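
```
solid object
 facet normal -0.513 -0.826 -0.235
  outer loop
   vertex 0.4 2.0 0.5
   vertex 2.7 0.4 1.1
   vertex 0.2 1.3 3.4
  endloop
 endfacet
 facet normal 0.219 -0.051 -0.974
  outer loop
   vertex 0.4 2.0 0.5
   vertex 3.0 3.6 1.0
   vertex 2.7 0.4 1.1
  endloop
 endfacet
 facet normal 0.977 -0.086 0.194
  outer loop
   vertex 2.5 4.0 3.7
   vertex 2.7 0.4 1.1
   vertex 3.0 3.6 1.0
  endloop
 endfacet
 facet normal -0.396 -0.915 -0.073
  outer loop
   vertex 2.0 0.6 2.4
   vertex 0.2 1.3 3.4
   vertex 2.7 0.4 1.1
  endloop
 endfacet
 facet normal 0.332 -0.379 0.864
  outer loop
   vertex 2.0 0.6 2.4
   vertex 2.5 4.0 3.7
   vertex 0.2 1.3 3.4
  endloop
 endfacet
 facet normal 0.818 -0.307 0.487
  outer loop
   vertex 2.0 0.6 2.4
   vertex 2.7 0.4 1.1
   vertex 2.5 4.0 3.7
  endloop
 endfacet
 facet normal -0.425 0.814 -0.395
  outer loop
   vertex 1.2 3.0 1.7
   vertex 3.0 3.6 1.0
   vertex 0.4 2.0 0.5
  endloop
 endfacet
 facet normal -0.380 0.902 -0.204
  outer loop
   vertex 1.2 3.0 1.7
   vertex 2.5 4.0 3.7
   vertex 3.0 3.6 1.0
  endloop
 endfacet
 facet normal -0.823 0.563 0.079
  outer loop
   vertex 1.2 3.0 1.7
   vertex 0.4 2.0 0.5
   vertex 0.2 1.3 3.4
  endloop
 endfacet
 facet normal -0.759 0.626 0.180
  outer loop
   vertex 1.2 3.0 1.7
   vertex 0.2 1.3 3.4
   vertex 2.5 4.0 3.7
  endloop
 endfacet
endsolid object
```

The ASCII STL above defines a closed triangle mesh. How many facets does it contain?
10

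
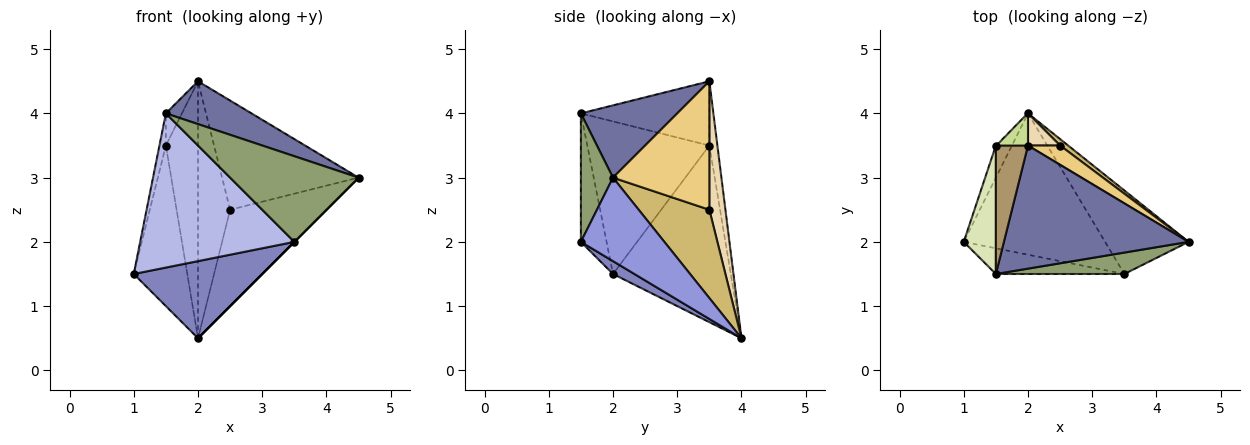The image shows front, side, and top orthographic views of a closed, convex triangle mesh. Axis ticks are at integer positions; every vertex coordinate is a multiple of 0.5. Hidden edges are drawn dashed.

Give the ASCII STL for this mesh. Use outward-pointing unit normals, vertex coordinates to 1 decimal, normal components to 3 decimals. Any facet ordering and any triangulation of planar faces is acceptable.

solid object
 facet normal 0.347 -0.308 0.886
  outer loop
   vertex 1.5 1.5 4.0
   vertex 4.5 2.0 3.0
   vertex 2.0 3.5 4.5
  endloop
 endfacet
 facet normal 0.080 -0.477 -0.875
  outer loop
   vertex 3.5 1.5 2.0
   vertex 1.0 2.0 1.5
   vertex 2.0 4.0 0.5
  endloop
 endfacet
 facet normal 0.707 0.000 -0.707
  outer loop
   vertex 3.5 1.5 2.0
   vertex 2.0 4.0 0.5
   vertex 4.5 2.0 3.0
  endloop
 endfacet
 facet normal -0.162 -0.973 -0.162
  outer loop
   vertex 3.5 1.5 2.0
   vertex 1.5 1.5 4.0
   vertex 1.0 2.0 1.5
  endloop
 endfacet
 facet normal 0.236 -0.943 0.236
  outer loop
   vertex 3.5 1.5 2.0
   vertex 4.5 2.0 3.0
   vertex 1.5 1.5 4.0
  endloop
 endfacet
 facet normal -0.907 0.412 -0.082
  outer loop
   vertex 1.5 3.5 3.5
   vertex 2.0 4.0 0.5
   vertex 1.0 2.0 1.5
  endloop
 endfacet
 facet normal -0.241 0.963 0.120
  outer loop
   vertex 1.5 3.5 3.5
   vertex 2.0 3.5 4.5
   vertex 2.0 4.0 0.5
  endloop
 endfacet
 facet normal -0.977 0.051 0.206
  outer loop
   vertex 1.5 3.5 3.5
   vertex 1.0 2.0 1.5
   vertex 1.5 1.5 4.0
  endloop
 endfacet
 facet normal -0.889 0.111 0.444
  outer loop
   vertex 1.5 3.5 3.5
   vertex 1.5 1.5 4.0
   vertex 2.0 3.5 4.5
  endloop
 endfacet
 facet normal 0.591 0.805 0.054
  outer loop
   vertex 2.5 3.5 2.5
   vertex 4.5 2.0 3.0
   vertex 2.0 4.0 0.5
  endloop
 endfacet
 facet normal 0.571 0.809 0.143
  outer loop
   vertex 2.5 3.5 2.5
   vertex 2.0 3.5 4.5
   vertex 4.5 2.0 3.0
  endloop
 endfacet
 facet normal 0.444 0.889 0.111
  outer loop
   vertex 2.5 3.5 2.5
   vertex 2.0 4.0 0.5
   vertex 2.0 3.5 4.5
  endloop
 endfacet
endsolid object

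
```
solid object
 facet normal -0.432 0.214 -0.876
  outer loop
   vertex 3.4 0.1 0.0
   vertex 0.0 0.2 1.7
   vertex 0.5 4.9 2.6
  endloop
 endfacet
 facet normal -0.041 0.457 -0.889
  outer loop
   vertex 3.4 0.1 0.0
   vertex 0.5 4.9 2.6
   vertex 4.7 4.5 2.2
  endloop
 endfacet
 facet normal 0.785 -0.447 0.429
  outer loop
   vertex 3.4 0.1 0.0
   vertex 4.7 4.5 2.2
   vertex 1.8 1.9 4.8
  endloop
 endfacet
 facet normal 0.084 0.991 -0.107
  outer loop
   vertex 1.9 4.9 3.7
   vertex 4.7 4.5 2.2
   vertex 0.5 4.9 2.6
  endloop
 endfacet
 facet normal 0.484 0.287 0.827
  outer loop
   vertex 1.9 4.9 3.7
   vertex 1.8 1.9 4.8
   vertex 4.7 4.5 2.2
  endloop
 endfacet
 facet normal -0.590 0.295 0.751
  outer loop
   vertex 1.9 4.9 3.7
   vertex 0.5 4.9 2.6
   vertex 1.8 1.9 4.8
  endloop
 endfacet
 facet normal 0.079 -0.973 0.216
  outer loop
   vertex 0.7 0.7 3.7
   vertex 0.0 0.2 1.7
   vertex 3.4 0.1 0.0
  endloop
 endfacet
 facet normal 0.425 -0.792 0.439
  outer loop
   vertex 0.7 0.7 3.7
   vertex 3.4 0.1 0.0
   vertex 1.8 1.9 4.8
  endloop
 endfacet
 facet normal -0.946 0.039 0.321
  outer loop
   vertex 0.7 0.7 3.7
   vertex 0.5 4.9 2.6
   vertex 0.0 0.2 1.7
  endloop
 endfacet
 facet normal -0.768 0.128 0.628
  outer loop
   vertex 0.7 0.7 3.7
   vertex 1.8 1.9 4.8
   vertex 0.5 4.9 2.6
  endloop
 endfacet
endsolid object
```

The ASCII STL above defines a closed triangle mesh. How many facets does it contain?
10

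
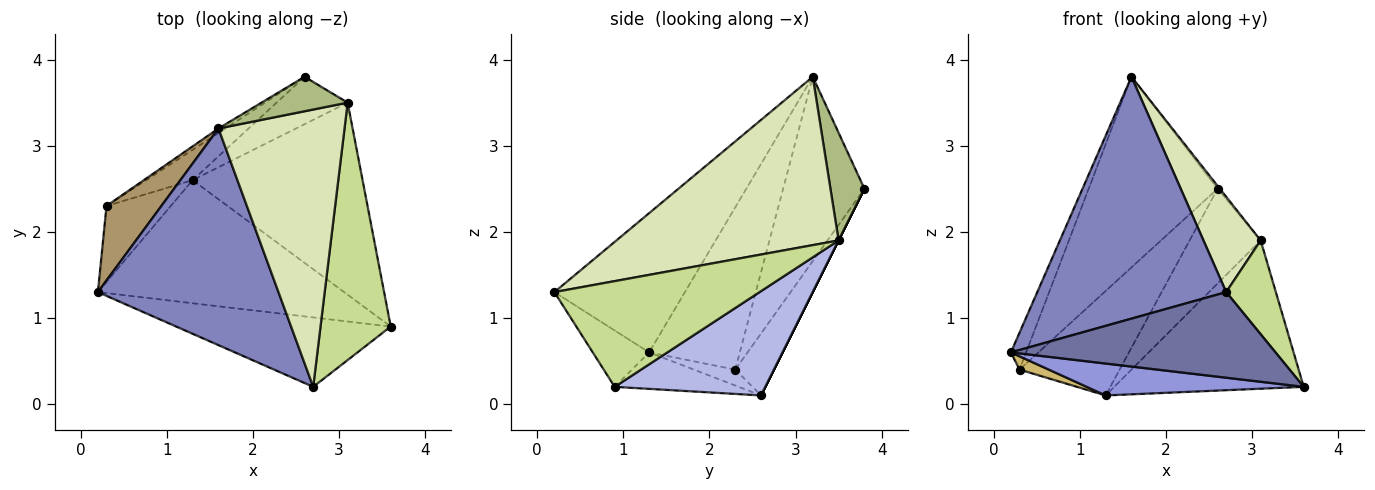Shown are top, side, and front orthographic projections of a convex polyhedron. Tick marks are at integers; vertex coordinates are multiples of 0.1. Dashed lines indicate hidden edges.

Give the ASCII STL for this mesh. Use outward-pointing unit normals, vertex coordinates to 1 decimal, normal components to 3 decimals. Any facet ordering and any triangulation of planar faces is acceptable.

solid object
 facet normal -0.163 -0.766 -0.621
  outer loop
   vertex 2.7 0.2 1.3
   vertex 0.2 1.3 0.6
   vertex 3.6 0.9 0.2
  endloop
 endfacet
 facet normal -0.458 -0.662 0.593
  outer loop
   vertex 2.7 0.2 1.3
   vertex 1.6 3.2 3.8
   vertex 0.2 1.3 0.6
  endloop
 endfacet
 facet normal -0.142 -0.248 -0.958
  outer loop
   vertex 1.3 2.6 0.1
   vertex 3.6 0.9 0.2
   vertex 0.2 1.3 0.6
  endloop
 endfacet
 facet normal 0.437 0.550 -0.712
  outer loop
   vertex 3.1 3.5 1.9
   vertex 3.6 0.9 0.2
   vertex 1.3 2.6 0.1
  endloop
 endfacet
 facet normal 0.000 0.894 -0.447
  outer loop
   vertex 3.1 3.5 1.9
   vertex 1.3 2.6 0.1
   vertex 2.6 3.8 2.5
  endloop
 endfacet
 facet normal 0.780 0.052 0.624
  outer loop
   vertex 3.1 3.5 1.9
   vertex 2.6 3.8 2.5
   vertex 1.6 3.2 3.8
  endloop
 endfacet
 facet normal 0.817 -0.198 0.542
  outer loop
   vertex 3.1 3.5 1.9
   vertex 2.7 0.2 1.3
   vertex 3.6 0.9 0.2
  endloop
 endfacet
 facet normal 0.784 -0.202 0.587
  outer loop
   vertex 3.1 3.5 1.9
   vertex 1.6 3.2 3.8
   vertex 2.7 0.2 1.3
  endloop
 endfacet
 facet normal -0.936 0.157 0.316
  outer loop
   vertex 0.3 2.3 0.4
   vertex 0.2 1.3 0.6
   vertex 1.6 3.2 3.8
  endloop
 endfacet
 facet normal -0.237 -0.168 -0.957
  outer loop
   vertex 0.3 2.3 0.4
   vertex 1.3 2.6 0.1
   vertex 0.2 1.3 0.6
  endloop
 endfacet
 facet normal -0.533 0.846 -0.020
  outer loop
   vertex 0.3 2.3 0.4
   vertex 1.6 3.2 3.8
   vertex 2.6 3.8 2.5
  endloop
 endfacet
 facet normal -0.348 0.900 -0.261
  outer loop
   vertex 0.3 2.3 0.4
   vertex 2.6 3.8 2.5
   vertex 1.3 2.6 0.1
  endloop
 endfacet
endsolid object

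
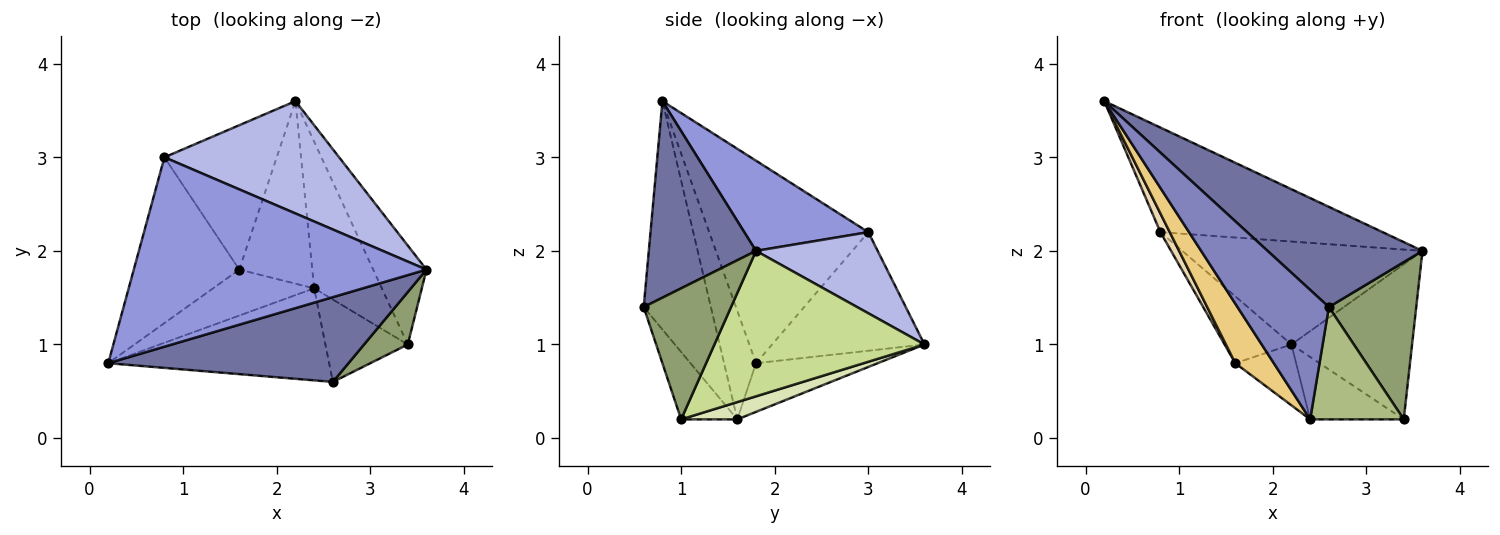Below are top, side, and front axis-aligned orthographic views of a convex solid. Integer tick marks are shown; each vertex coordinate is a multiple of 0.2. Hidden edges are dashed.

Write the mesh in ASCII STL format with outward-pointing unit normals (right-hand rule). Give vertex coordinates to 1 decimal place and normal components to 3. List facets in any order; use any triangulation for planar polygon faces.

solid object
 facet normal 0.467 -0.675 0.571
  outer loop
   vertex 2.6 0.6 1.4
   vertex 3.6 1.8 2.0
   vertex 0.2 0.8 3.6
  endloop
 endfacet
 facet normal -0.514 -0.699 -0.497
  outer loop
   vertex 2.6 0.6 1.4
   vertex 0.2 0.8 3.6
   vertex 2.4 1.6 0.2
  endloop
 endfacet
 facet normal 0.260 0.467 0.845
  outer loop
   vertex 0.8 3.0 2.2
   vertex 0.2 0.8 3.6
   vertex 3.6 1.8 2.0
  endloop
 endfacet
 facet normal 0.324 0.639 0.697
  outer loop
   vertex 0.8 3.0 2.2
   vertex 3.6 1.8 2.0
   vertex 2.2 3.6 1.0
  endloop
 endfacet
 facet normal 0.688 -0.688 0.229
  outer loop
   vertex 3.4 1.0 0.2
   vertex 3.6 1.8 2.0
   vertex 2.6 0.6 1.4
  endloop
 endfacet
 facet normal -0.436 -0.726 -0.532
  outer loop
   vertex 3.4 1.0 0.2
   vertex 2.6 0.6 1.4
   vertex 2.4 1.6 0.2
  endloop
 endfacet
 facet normal 0.826 0.475 -0.303
  outer loop
   vertex 3.4 1.0 0.2
   vertex 2.2 3.6 1.0
   vertex 3.6 1.8 2.0
  endloop
 endfacet
 facet normal 0.229 0.381 -0.896
  outer loop
   vertex 3.4 1.0 0.2
   vertex 2.4 1.6 0.2
   vertex 2.2 3.6 1.0
  endloop
 endfacet
 facet normal -0.535 0.267 -0.802
  outer loop
   vertex 1.6 1.8 0.8
   vertex 2.2 3.6 1.0
   vertex 2.4 1.6 0.2
  endloop
 endfacet
 facet normal -0.692 0.303 -0.655
  outer loop
   vertex 1.6 1.8 0.8
   vertex 0.8 3.0 2.2
   vertex 2.2 3.6 1.0
  endloop
 endfacet
 facet normal -0.549 -0.662 -0.511
  outer loop
   vertex 1.6 1.8 0.8
   vertex 2.4 1.6 0.2
   vertex 0.2 0.8 3.6
  endloop
 endfacet
 facet normal -0.886 -0.052 -0.461
  outer loop
   vertex 1.6 1.8 0.8
   vertex 0.2 0.8 3.6
   vertex 0.8 3.0 2.2
  endloop
 endfacet
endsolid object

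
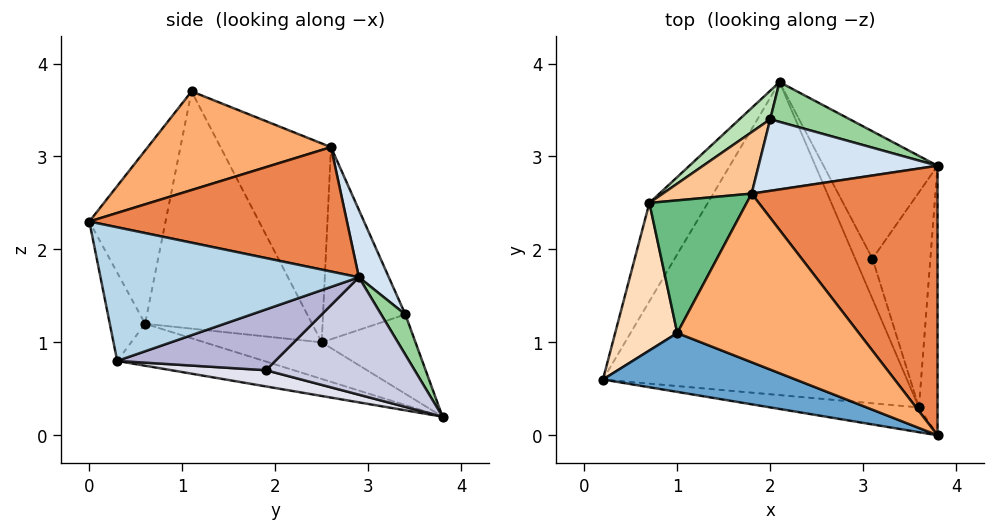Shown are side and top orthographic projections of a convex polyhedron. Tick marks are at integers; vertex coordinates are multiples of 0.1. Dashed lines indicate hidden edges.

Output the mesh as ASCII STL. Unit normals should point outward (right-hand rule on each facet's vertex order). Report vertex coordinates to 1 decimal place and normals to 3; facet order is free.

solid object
 facet normal -0.236 -0.936 0.263
  outer loop
   vertex 1.0 1.1 3.7
   vertex 0.2 0.6 1.2
   vertex 3.8 0.0 2.3
  endloop
 endfacet
 facet normal -0.108 -0.978 -0.181
  outer loop
   vertex 3.6 0.3 0.8
   vertex 3.8 0.0 2.3
   vertex 0.2 0.6 1.2
  endloop
 endfacet
 facet normal 0.990 -0.028 -0.138
  outer loop
   vertex 3.6 0.3 0.8
   vertex 3.8 2.9 1.7
   vertex 3.8 0.0 2.3
  endloop
 endfacet
 facet normal 0.157 0.896 0.416
  outer loop
   vertex 1.8 2.6 3.1
   vertex 3.8 2.9 1.7
   vertex 2.0 3.4 1.3
  endloop
 endfacet
 facet normal 0.548 0.169 0.819
  outer loop
   vertex 1.8 2.6 3.1
   vertex 3.8 0.0 2.3
   vertex 3.8 2.9 1.7
  endloop
 endfacet
 facet normal 0.475 0.096 0.875
  outer loop
   vertex 1.8 2.6 3.1
   vertex 1.0 1.1 3.7
   vertex 3.8 0.0 2.3
  endloop
 endfacet
 facet normal -0.589 0.760 0.273
  outer loop
   vertex 0.7 2.5 1.0
   vertex 1.8 2.6 3.1
   vertex 2.0 3.4 1.3
  endloop
 endfacet
 facet normal -0.931 0.271 0.244
  outer loop
   vertex 0.7 2.5 1.0
   vertex 0.2 0.6 1.2
   vertex 1.0 1.1 3.7
  endloop
 endfacet
 facet normal -0.752 0.548 0.368
  outer loop
   vertex 0.7 2.5 1.0
   vertex 1.0 1.1 3.7
   vertex 1.8 2.6 3.1
  endloop
 endfacet
 facet normal 0.178 0.920 0.351
  outer loop
   vertex 2.1 3.8 0.2
   vertex 2.0 3.4 1.3
   vertex 3.8 2.9 1.7
  endloop
 endfacet
 facet normal -0.589 0.775 0.228
  outer loop
   vertex 2.1 3.8 0.2
   vertex 0.7 2.5 1.0
   vertex 2.0 3.4 1.3
  endloop
 endfacet
 facet normal -0.133 -0.223 -0.966
  outer loop
   vertex 2.1 3.8 0.2
   vertex 3.6 0.3 0.8
   vertex 0.2 0.6 1.2
  endloop
 endfacet
 facet normal -0.530 0.051 -0.846
  outer loop
   vertex 2.1 3.8 0.2
   vertex 0.2 0.6 1.2
   vertex 0.7 2.5 1.0
  endloop
 endfacet
 facet normal 0.712 0.180 -0.679
  outer loop
   vertex 3.1 1.9 0.7
   vertex 3.8 2.9 1.7
   vertex 3.6 0.3 0.8
  endloop
 endfacet
 facet normal 0.704 0.191 -0.684
  outer loop
   vertex 3.1 1.9 0.7
   vertex 2.1 3.8 0.2
   vertex 3.8 2.9 1.7
  endloop
 endfacet
 facet normal 0.675 0.166 -0.719
  outer loop
   vertex 3.1 1.9 0.7
   vertex 3.6 0.3 0.8
   vertex 2.1 3.8 0.2
  endloop
 endfacet
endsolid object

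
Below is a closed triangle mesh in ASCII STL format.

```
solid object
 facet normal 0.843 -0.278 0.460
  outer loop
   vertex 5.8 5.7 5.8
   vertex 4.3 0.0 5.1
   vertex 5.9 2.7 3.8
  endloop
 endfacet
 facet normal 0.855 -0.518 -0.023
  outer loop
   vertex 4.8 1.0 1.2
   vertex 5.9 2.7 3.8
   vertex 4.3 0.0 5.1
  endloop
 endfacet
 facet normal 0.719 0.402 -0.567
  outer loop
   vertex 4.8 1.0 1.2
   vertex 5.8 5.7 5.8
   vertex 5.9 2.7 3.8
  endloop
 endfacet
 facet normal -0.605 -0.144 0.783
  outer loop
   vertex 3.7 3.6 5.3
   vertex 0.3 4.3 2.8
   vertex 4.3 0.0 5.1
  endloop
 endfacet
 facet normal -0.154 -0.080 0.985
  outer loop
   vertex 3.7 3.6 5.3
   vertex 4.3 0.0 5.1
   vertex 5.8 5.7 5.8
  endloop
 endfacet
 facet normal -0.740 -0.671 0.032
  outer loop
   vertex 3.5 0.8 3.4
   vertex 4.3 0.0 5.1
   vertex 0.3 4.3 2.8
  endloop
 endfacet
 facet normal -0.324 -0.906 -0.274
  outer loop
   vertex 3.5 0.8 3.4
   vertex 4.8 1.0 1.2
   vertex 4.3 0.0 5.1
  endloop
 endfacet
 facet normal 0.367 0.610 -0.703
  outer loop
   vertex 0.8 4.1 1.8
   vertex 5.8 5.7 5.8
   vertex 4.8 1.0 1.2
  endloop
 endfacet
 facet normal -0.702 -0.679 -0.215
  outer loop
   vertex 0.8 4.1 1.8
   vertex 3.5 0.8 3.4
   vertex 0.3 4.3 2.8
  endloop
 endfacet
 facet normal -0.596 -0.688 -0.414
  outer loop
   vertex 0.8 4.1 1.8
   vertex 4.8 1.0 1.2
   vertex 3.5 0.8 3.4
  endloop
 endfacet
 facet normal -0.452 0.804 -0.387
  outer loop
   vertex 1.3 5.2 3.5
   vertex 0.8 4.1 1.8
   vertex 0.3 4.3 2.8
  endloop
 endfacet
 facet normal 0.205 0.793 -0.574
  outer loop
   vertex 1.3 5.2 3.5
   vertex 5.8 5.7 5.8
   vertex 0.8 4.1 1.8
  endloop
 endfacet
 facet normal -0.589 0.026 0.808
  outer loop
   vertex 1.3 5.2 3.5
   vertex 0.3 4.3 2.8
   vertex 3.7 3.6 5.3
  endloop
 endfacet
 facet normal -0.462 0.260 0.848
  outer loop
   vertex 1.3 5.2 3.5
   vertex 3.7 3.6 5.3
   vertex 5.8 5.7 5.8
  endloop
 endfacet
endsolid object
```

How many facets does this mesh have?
14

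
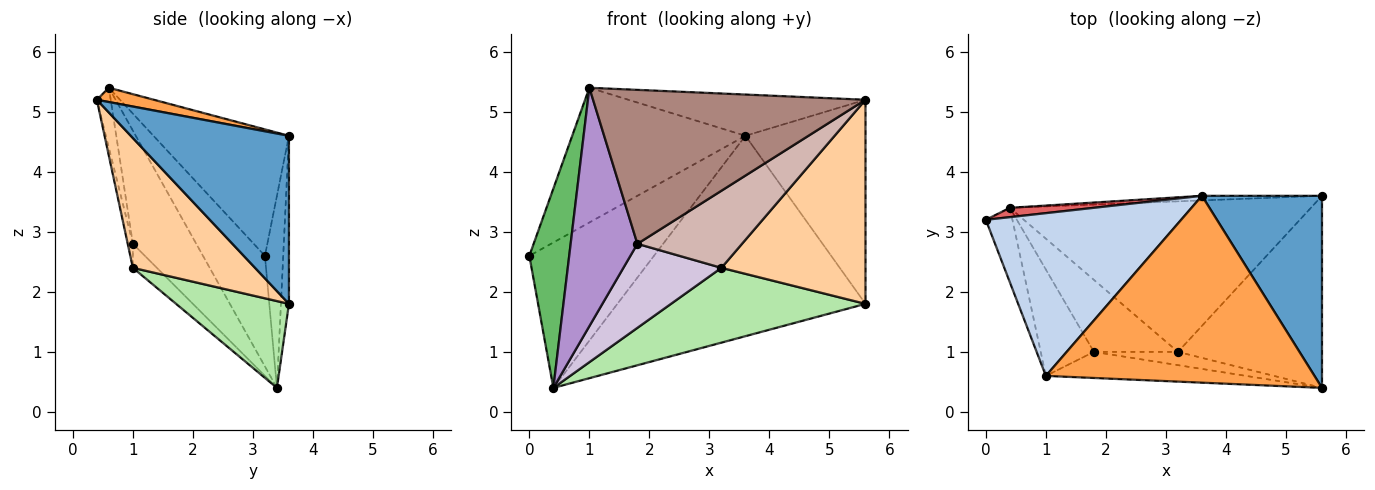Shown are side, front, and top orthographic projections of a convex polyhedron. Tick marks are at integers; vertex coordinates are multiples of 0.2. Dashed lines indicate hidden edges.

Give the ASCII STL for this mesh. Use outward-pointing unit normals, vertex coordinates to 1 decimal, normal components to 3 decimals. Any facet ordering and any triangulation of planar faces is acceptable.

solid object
 facet normal 0.692 0.525 0.495
  outer loop
   vertex 3.6 3.6 4.6
   vertex 5.6 0.4 5.2
   vertex 5.6 3.6 1.8
  endloop
 endfacet
 facet normal -0.446 0.571 0.689
  outer loop
   vertex 1.0 0.6 5.4
   vertex 3.6 3.6 4.6
   vertex 0.0 3.2 2.6
  endloop
 endfacet
 facet normal 0.052 0.215 0.975
  outer loop
   vertex 1.0 0.6 5.4
   vertex 5.6 0.4 5.2
   vertex 3.6 3.6 4.6
  endloop
 endfacet
 facet normal 0.525 -0.620 -0.583
  outer loop
   vertex 3.2 1.0 2.4
   vertex 5.6 3.6 1.8
   vertex 5.6 0.4 5.2
  endloop
 endfacet
 facet normal -0.824 -0.530 -0.198
  outer loop
   vertex 0.4 3.4 0.4
   vertex 1.0 0.6 5.4
   vertex 0.0 3.2 2.6
  endloop
 endfacet
 facet normal 0.250 -0.431 -0.867
  outer loop
   vertex 0.4 3.4 0.4
   vertex 5.6 3.6 1.8
   vertex 3.2 1.0 2.4
  endloop
 endfacet
 facet normal -0.145 0.987 0.063
  outer loop
   vertex 0.4 3.4 0.4
   vertex 0.0 3.2 2.6
   vertex 3.6 3.6 4.6
  endloop
 endfacet
 facet normal -0.032 0.999 -0.023
  outer loop
   vertex 0.4 3.4 0.4
   vertex 3.6 3.6 4.6
   vertex 5.6 3.6 1.8
  endloop
 endfacet
 facet normal -0.655 -0.690 -0.308
  outer loop
   vertex 1.8 1.0 2.8
   vertex 1.0 0.6 5.4
   vertex 0.4 3.4 0.4
  endloop
 endfacet
 facet normal -0.183 -0.746 -0.640
  outer loop
   vertex 1.8 1.0 2.8
   vertex 0.4 3.4 0.4
   vertex 3.2 1.0 2.4
  endloop
 endfacet
 facet normal -0.050 -0.985 -0.167
  outer loop
   vertex 1.8 1.0 2.8
   vertex 5.6 0.4 5.2
   vertex 1.0 0.6 5.4
  endloop
 endfacet
 facet normal -0.048 -0.984 -0.169
  outer loop
   vertex 1.8 1.0 2.8
   vertex 3.2 1.0 2.4
   vertex 5.6 0.4 5.2
  endloop
 endfacet
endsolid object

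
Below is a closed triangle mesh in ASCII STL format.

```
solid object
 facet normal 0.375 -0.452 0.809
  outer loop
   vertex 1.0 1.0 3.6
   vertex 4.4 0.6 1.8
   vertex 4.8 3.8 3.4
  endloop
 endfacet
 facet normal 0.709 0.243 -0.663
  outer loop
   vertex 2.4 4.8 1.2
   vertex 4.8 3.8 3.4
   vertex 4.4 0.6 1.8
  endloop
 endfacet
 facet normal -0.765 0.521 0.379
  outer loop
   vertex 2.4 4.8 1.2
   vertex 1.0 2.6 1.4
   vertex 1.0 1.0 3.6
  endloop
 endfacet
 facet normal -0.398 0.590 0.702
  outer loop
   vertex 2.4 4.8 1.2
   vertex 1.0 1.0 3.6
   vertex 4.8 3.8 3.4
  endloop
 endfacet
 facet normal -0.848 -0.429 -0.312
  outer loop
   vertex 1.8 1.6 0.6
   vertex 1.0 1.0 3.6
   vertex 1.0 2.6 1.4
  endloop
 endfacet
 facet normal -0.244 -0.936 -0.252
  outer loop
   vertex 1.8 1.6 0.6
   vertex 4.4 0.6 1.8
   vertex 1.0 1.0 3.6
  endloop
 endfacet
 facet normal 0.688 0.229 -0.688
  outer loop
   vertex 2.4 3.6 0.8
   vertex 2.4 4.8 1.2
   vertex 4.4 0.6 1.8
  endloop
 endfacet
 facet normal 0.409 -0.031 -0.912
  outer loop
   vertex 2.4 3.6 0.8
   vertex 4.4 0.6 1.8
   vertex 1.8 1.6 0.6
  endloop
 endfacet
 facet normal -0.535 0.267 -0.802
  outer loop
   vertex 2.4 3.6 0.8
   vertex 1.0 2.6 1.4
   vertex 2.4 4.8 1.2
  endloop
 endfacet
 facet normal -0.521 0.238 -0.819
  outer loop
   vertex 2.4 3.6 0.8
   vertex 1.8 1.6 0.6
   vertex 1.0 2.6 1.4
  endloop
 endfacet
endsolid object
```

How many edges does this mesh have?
15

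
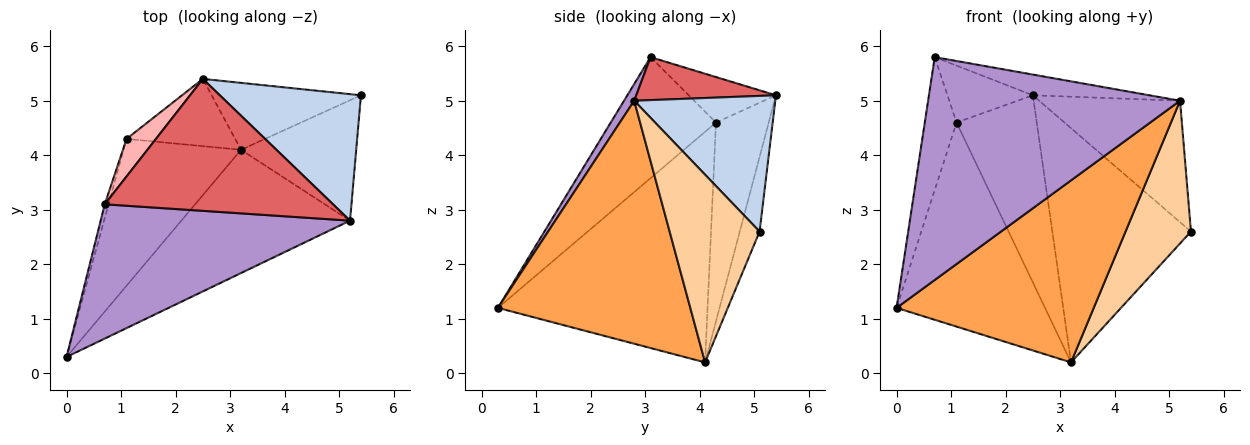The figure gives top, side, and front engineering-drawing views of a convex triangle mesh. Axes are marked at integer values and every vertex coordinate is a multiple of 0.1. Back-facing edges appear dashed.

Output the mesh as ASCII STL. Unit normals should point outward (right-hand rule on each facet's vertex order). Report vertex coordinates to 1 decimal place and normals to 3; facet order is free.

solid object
 facet normal -0.136 0.953 -0.272
  outer loop
   vertex 3.2 4.1 0.2
   vertex 2.5 5.4 5.1
   vertex 5.4 5.1 2.6
  endloop
 endfacet
 facet normal 0.570 0.569 0.593
  outer loop
   vertex 5.2 2.8 5.0
   vertex 5.4 5.1 2.6
   vertex 2.5 5.4 5.1
  endloop
 endfacet
 facet normal 0.628 -0.644 -0.436
  outer loop
   vertex 5.2 2.8 5.0
   vertex 0.0 0.3 1.2
   vertex 3.2 4.1 0.2
  endloop
 endfacet
 facet normal 0.724 -0.527 -0.445
  outer loop
   vertex 5.2 2.8 5.0
   vertex 3.2 4.1 0.2
   vertex 5.4 5.1 2.6
  endloop
 endfacet
 facet normal -0.754 0.534 -0.384
  outer loop
   vertex 1.1 4.3 4.6
   vertex 3.2 4.1 0.2
   vertex 0.0 0.3 1.2
  endloop
 endfacet
 facet normal -0.526 0.800 -0.287
  outer loop
   vertex 1.1 4.3 4.6
   vertex 2.5 5.4 5.1
   vertex 3.2 4.1 0.2
  endloop
 endfacet
 facet normal 0.183 0.153 0.971
  outer loop
   vertex 0.7 3.1 5.8
   vertex 5.2 2.8 5.0
   vertex 2.5 5.4 5.1
  endloop
 endfacet
 facet normal -0.649 0.635 0.419
  outer loop
   vertex 0.7 3.1 5.8
   vertex 2.5 5.4 5.1
   vertex 1.1 4.3 4.6
  endloop
 endfacet
 facet normal 0.035 -0.856 0.516
  outer loop
   vertex 0.7 3.1 5.8
   vertex 0.0 0.3 1.2
   vertex 5.2 2.8 5.0
  endloop
 endfacet
 facet normal -0.957 0.289 -0.030
  outer loop
   vertex 0.7 3.1 5.8
   vertex 1.1 4.3 4.6
   vertex 0.0 0.3 1.2
  endloop
 endfacet
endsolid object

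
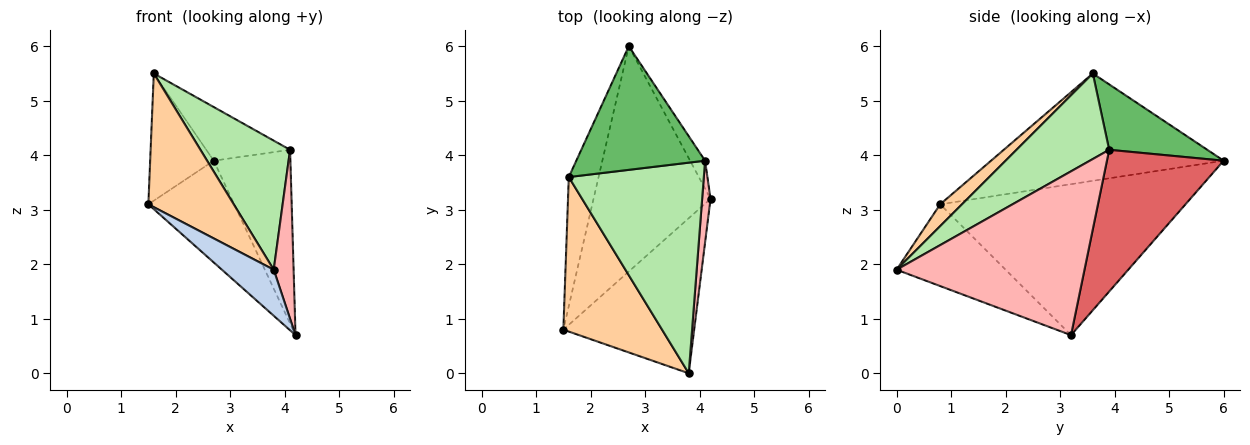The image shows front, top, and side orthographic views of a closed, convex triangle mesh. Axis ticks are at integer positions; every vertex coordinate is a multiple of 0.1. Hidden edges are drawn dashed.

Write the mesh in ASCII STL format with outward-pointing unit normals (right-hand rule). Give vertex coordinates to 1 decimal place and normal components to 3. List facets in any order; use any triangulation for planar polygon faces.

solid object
 facet normal -0.762 0.267 -0.590
  outer loop
   vertex 2.7 6.0 3.9
   vertex 4.2 3.2 0.7
   vertex 1.5 0.8 3.1
  endloop
 endfacet
 facet normal -0.514 -0.244 -0.822
  outer loop
   vertex 3.8 0.0 1.9
   vertex 1.5 0.8 3.1
   vertex 4.2 3.2 0.7
  endloop
 endfacet
 facet normal -0.932 0.255 -0.258
  outer loop
   vertex 1.6 3.6 5.5
   vertex 2.7 6.0 3.9
   vertex 1.5 0.8 3.1
  endloop
 endfacet
 facet normal 0.165 -0.645 0.746
  outer loop
   vertex 1.6 3.6 5.5
   vertex 1.5 0.8 3.1
   vertex 3.8 0.0 1.9
  endloop
 endfacet
 facet normal 0.422 0.361 0.832
  outer loop
   vertex 4.1 3.9 4.1
   vertex 2.7 6.0 3.9
   vertex 1.6 3.6 5.5
  endloop
 endfacet
 facet normal 0.475 -0.460 0.750
  outer loop
   vertex 4.1 3.9 4.1
   vertex 1.6 3.6 5.5
   vertex 3.8 0.0 1.9
  endloop
 endfacet
 facet normal 0.833 0.547 -0.088
  outer loop
   vertex 4.1 3.9 4.1
   vertex 4.2 3.2 0.7
   vertex 2.7 6.0 3.9
  endloop
 endfacet
 facet normal 0.993 -0.105 0.051
  outer loop
   vertex 4.1 3.9 4.1
   vertex 3.8 0.0 1.9
   vertex 4.2 3.2 0.7
  endloop
 endfacet
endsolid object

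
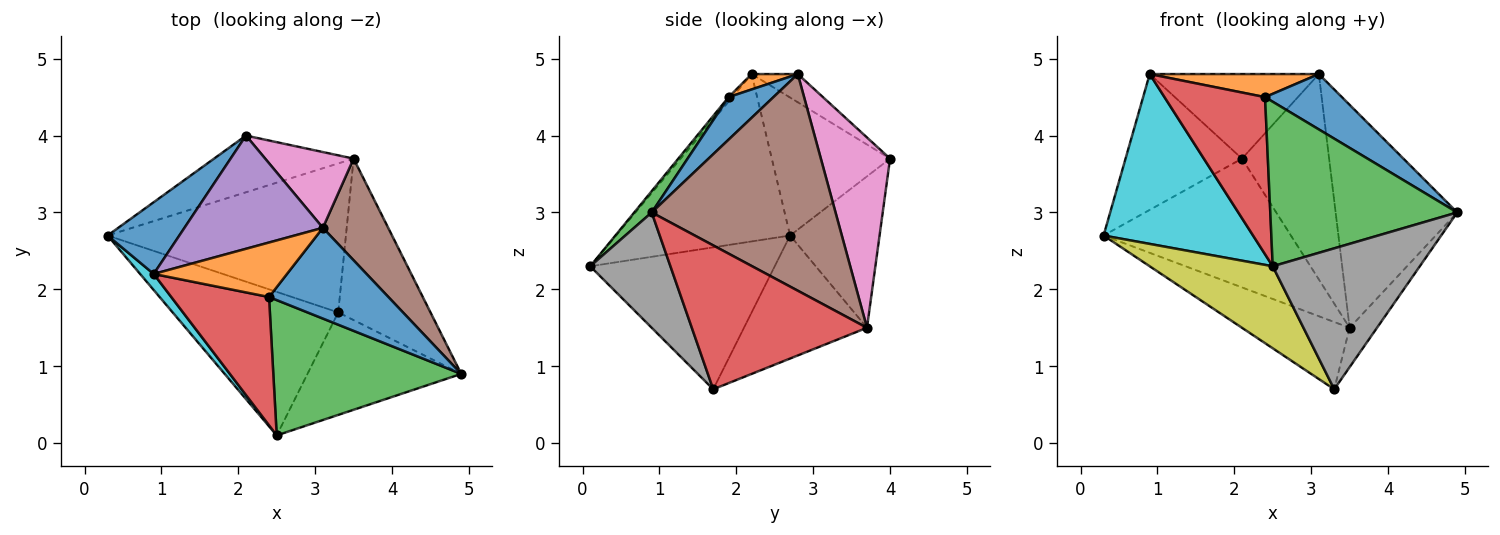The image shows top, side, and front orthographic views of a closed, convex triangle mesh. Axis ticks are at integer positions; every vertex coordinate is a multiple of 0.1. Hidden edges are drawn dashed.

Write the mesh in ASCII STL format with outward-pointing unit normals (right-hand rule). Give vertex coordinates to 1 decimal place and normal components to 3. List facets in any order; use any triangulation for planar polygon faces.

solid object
 facet normal -0.668 0.658 0.348
  outer loop
   vertex 0.9 2.2 4.8
   vertex 2.1 4.0 3.7
   vertex 0.3 2.7 2.7
  endloop
 endfacet
 facet normal -0.401 0.839 -0.369
  outer loop
   vertex 3.5 3.7 1.5
   vertex 0.3 2.7 2.7
   vertex 2.1 4.0 3.7
  endloop
 endfacet
 facet normal -0.426 0.372 -0.825
  outer loop
   vertex 3.5 3.7 1.5
   vertex 3.3 1.7 0.7
   vertex 0.3 2.7 2.7
  endloop
 endfacet
 facet normal 0.835 0.131 -0.535
  outer loop
   vertex 3.5 3.7 1.5
   vertex 4.9 0.9 3.0
   vertex 3.3 1.7 0.7
  endloop
 endfacet
 facet normal -0.161 0.591 0.791
  outer loop
   vertex 3.1 2.8 4.8
   vertex 2.1 4.0 3.7
   vertex 0.9 2.2 4.8
  endloop
 endfacet
 facet normal 0.809 0.535 0.244
  outer loop
   vertex 3.1 2.8 4.8
   vertex 4.9 0.9 3.0
   vertex 3.5 3.7 1.5
  endloop
 endfacet
 facet normal 0.597 0.752 0.278
  outer loop
   vertex 3.1 2.8 4.8
   vertex 3.5 3.7 1.5
   vertex 2.1 4.0 3.7
  endloop
 endfacet
 facet normal 0.404 -0.740 -0.538
  outer loop
   vertex 2.5 0.1 2.3
   vertex 3.3 1.7 0.7
   vertex 4.9 0.9 3.0
  endloop
 endfacet
 facet normal -0.597 -0.398 -0.697
  outer loop
   vertex 2.5 0.1 2.3
   vertex 0.3 2.7 2.7
   vertex 3.3 1.7 0.7
  endloop
 endfacet
 facet normal -0.757 -0.650 0.062
  outer loop
   vertex 2.5 0.1 2.3
   vertex 0.9 2.2 4.8
   vertex 0.3 2.7 2.7
  endloop
 endfacet
 facet normal 0.291 -0.498 0.817
  outer loop
   vertex 2.4 1.9 4.5
   vertex 4.9 0.9 3.0
   vertex 3.1 2.8 4.8
  endloop
 endfacet
 facet normal 0.106 -0.387 0.916
  outer loop
   vertex 2.4 1.9 4.5
   vertex 3.1 2.8 4.8
   vertex 0.9 2.2 4.8
  endloop
 endfacet
 facet normal 0.072 -0.770 0.634
  outer loop
   vertex 2.4 1.9 4.5
   vertex 2.5 0.1 2.3
   vertex 4.9 0.9 3.0
  endloop
 endfacet
 facet normal -0.028 -0.774 0.632
  outer loop
   vertex 2.4 1.9 4.5
   vertex 0.9 2.2 4.8
   vertex 2.5 0.1 2.3
  endloop
 endfacet
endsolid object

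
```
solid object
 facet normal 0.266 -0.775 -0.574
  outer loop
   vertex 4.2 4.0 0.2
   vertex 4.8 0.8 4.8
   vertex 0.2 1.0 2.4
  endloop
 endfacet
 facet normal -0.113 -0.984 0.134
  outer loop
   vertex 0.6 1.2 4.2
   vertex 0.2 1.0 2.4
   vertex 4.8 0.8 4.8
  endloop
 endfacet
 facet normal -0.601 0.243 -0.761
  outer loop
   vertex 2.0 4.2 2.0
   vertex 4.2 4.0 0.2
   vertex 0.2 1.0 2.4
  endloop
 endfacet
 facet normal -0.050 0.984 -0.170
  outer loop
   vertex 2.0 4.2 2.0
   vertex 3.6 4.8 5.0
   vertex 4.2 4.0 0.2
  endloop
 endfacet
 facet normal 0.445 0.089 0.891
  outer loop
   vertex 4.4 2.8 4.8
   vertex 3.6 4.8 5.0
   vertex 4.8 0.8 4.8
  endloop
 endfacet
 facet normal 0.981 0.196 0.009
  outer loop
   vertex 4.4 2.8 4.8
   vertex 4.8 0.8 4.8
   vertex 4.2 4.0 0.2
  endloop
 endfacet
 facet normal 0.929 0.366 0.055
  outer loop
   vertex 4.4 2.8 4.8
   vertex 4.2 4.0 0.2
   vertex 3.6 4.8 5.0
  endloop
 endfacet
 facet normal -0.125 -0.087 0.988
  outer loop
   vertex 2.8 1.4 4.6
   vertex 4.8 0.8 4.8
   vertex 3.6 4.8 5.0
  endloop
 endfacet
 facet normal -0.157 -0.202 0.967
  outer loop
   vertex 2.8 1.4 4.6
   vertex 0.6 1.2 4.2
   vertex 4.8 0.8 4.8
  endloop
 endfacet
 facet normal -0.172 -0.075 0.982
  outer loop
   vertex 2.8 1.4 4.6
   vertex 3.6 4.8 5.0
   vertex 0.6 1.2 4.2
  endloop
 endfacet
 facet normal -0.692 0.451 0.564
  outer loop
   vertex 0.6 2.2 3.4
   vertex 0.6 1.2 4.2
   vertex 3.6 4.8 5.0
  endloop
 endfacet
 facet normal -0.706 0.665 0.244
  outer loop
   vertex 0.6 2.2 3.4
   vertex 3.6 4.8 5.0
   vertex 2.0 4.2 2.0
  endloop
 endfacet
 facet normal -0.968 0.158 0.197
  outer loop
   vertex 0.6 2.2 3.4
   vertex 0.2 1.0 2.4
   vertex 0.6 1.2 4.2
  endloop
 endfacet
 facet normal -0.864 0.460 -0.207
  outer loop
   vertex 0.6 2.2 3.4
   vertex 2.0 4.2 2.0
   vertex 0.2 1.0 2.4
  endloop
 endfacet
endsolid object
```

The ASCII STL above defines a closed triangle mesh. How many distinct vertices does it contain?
9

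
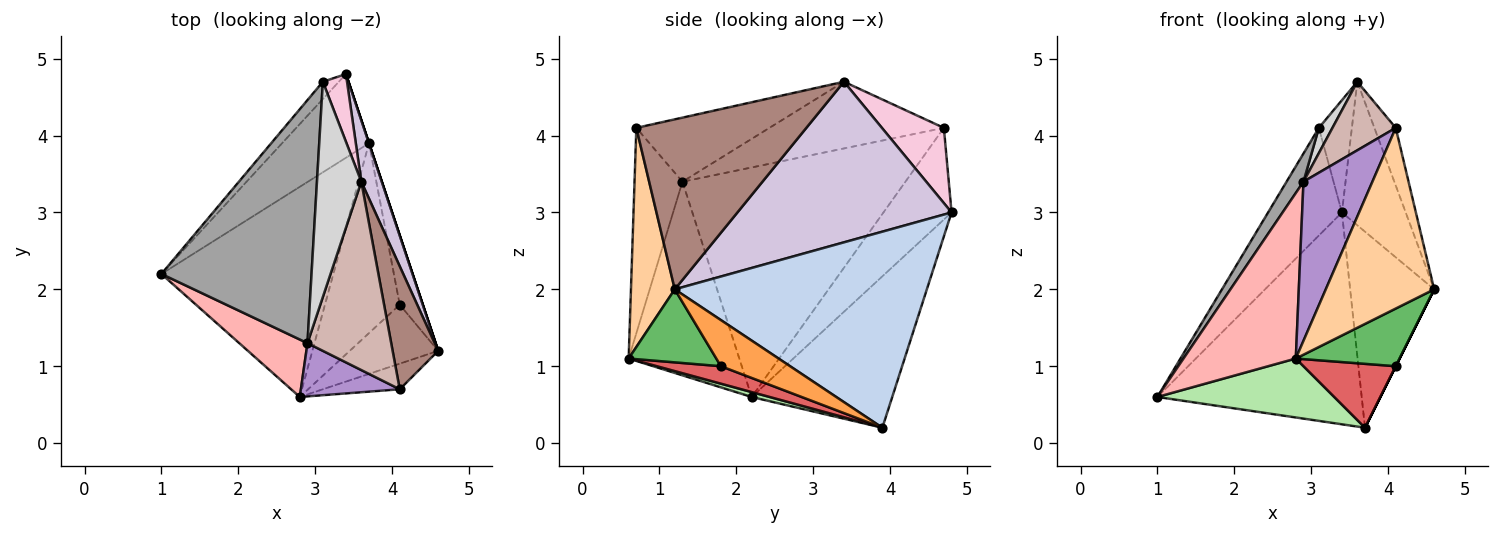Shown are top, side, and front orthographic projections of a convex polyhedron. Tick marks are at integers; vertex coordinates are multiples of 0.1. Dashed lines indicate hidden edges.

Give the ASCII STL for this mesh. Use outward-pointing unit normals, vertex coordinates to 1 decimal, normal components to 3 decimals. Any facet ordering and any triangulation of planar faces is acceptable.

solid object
 facet normal -0.539 0.783 -0.310
  outer loop
   vertex 3.7 3.9 0.2
   vertex 1.0 2.2 0.6
   vertex 3.4 4.8 3.0
  endloop
 endfacet
 facet normal 0.949 0.316 0.000
  outer loop
   vertex 3.7 3.9 0.2
   vertex 3.4 4.8 3.0
   vertex 4.6 1.2 2.0
  endloop
 endfacet
 facet normal 0.894 0.000 -0.447
  outer loop
   vertex 4.1 1.8 1.0
   vertex 3.7 3.9 0.2
   vertex 4.6 1.2 2.0
  endloop
 endfacet
 facet normal 0.372 -0.919 -0.130
  outer loop
   vertex 2.8 0.6 1.1
   vertex 4.6 1.2 2.0
   vertex 4.1 0.7 4.1
  endloop
 endfacet
 facet normal 0.508 -0.602 -0.616
  outer loop
   vertex 2.8 0.6 1.1
   vertex 4.1 1.8 1.0
   vertex 4.6 1.2 2.0
  endloop
 endfacet
 facet normal 0.027 -0.270 -0.962
  outer loop
   vertex 2.8 0.6 1.1
   vertex 1.0 2.2 0.6
   vertex 3.7 3.9 0.2
  endloop
 endfacet
 facet normal 0.216 -0.311 -0.925
  outer loop
   vertex 2.8 0.6 1.1
   vertex 3.7 3.9 0.2
   vertex 4.1 1.8 1.0
  endloop
 endfacet
 facet normal -0.681 -0.691 0.240
  outer loop
   vertex 2.9 1.3 3.4
   vertex 1.0 2.2 0.6
   vertex 2.8 0.6 1.1
  endloop
 endfacet
 facet normal -0.550 -0.792 0.265
  outer loop
   vertex 2.9 1.3 3.4
   vertex 2.8 0.6 1.1
   vertex 4.1 0.7 4.1
  endloop
 endfacet
 facet normal 0.951 0.283 0.121
  outer loop
   vertex 3.6 3.4 4.7
   vertex 4.6 1.2 2.0
   vertex 3.4 4.8 3.0
  endloop
 endfacet
 facet normal 0.959 0.120 0.257
  outer loop
   vertex 3.6 3.4 4.7
   vertex 4.1 0.7 4.1
   vertex 4.6 1.2 2.0
  endloop
 endfacet
 facet normal -0.584 -0.278 0.763
  outer loop
   vertex 3.6 3.4 4.7
   vertex 2.9 1.3 3.4
   vertex 4.1 0.7 4.1
  endloop
 endfacet
 facet normal -0.673 0.730 -0.117
  outer loop
   vertex 3.1 4.7 4.1
   vertex 3.4 4.8 3.0
   vertex 1.0 2.2 0.6
  endloop
 endfacet
 facet normal 0.849 0.452 0.273
  outer loop
   vertex 3.1 4.7 4.1
   vertex 3.6 3.4 4.7
   vertex 3.4 4.8 3.0
  endloop
 endfacet
 facet normal -0.835 -0.063 0.546
  outer loop
   vertex 3.1 4.7 4.1
   vertex 1.0 2.2 0.6
   vertex 2.9 1.3 3.4
  endloop
 endfacet
 facet normal -0.831 -0.065 0.552
  outer loop
   vertex 3.1 4.7 4.1
   vertex 2.9 1.3 3.4
   vertex 3.6 3.4 4.7
  endloop
 endfacet
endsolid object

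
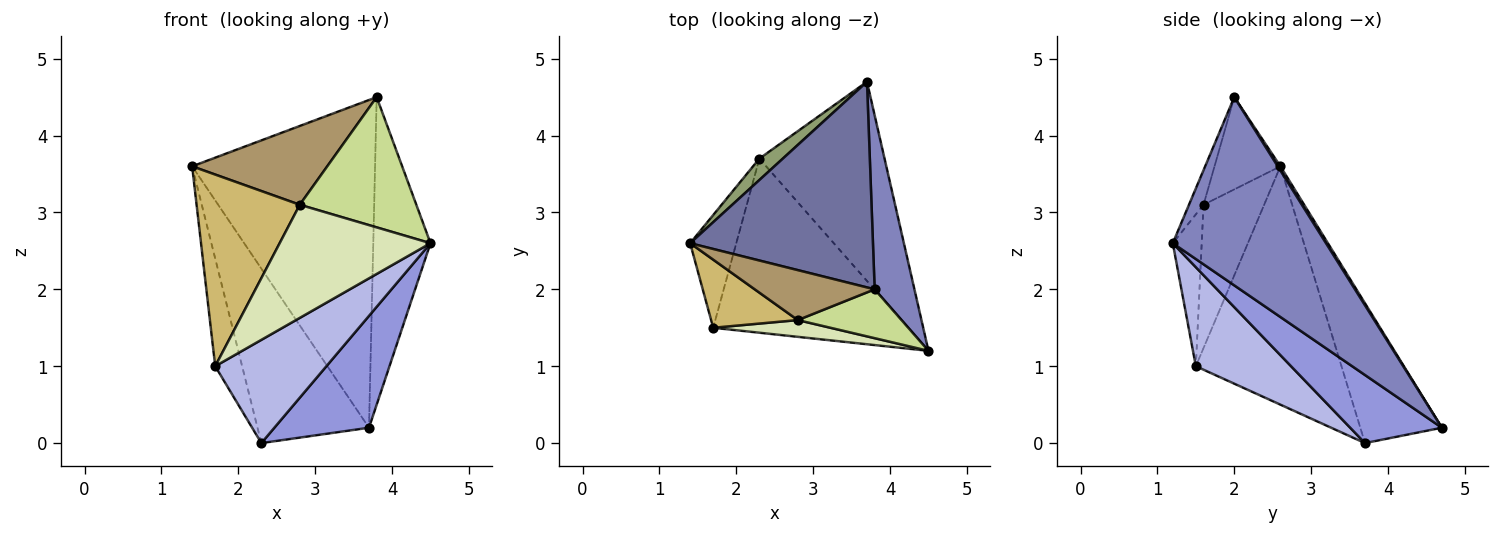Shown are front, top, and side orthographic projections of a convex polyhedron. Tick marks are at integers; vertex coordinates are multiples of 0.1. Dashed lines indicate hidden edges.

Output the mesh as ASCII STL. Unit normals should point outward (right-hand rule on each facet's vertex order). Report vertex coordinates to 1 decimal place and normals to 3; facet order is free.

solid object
 facet normal 0.012 0.847 0.532
  outer loop
   vertex 3.8 2.0 4.5
   vertex 3.7 4.7 0.2
   vertex 1.4 2.6 3.6
  endloop
 endfacet
 facet normal 0.919 0.343 0.194
  outer loop
   vertex 3.8 2.0 4.5
   vertex 4.5 1.2 2.6
   vertex 3.7 4.7 0.2
  endloop
 endfacet
 facet normal 0.428 -0.442 -0.788
  outer loop
   vertex 2.3 3.7 0.0
   vertex 3.7 4.7 0.2
   vertex 4.5 1.2 2.6
  endloop
 endfacet
 facet normal 0.400 -0.467 -0.788
  outer loop
   vertex 2.3 3.7 0.0
   vertex 4.5 1.2 2.6
   vertex 1.7 1.5 1.0
  endloop
 endfacet
 facet normal -0.588 0.803 0.098
  outer loop
   vertex 2.3 3.7 0.0
   vertex 1.4 2.6 3.6
   vertex 3.7 4.7 0.2
  endloop
 endfacet
 facet normal -0.966 0.178 -0.187
  outer loop
   vertex 2.3 3.7 0.0
   vertex 1.7 1.5 1.0
   vertex 1.4 2.6 3.6
  endloop
 endfacet
 facet normal -0.116 -0.930 0.349
  outer loop
   vertex 2.8 1.6 3.1
   vertex 4.5 1.2 2.6
   vertex 3.8 2.0 4.5
  endloop
 endfacet
 facet normal -0.186 -0.972 0.144
  outer loop
   vertex 2.8 1.6 3.1
   vertex 1.7 1.5 1.0
   vertex 4.5 1.2 2.6
  endloop
 endfacet
 facet normal -0.381 -0.781 0.495
  outer loop
   vertex 2.8 1.6 3.1
   vertex 3.8 2.0 4.5
   vertex 1.4 2.6 3.6
  endloop
 endfacet
 facet normal -0.484 -0.824 0.293
  outer loop
   vertex 2.8 1.6 3.1
   vertex 1.4 2.6 3.6
   vertex 1.7 1.5 1.0
  endloop
 endfacet
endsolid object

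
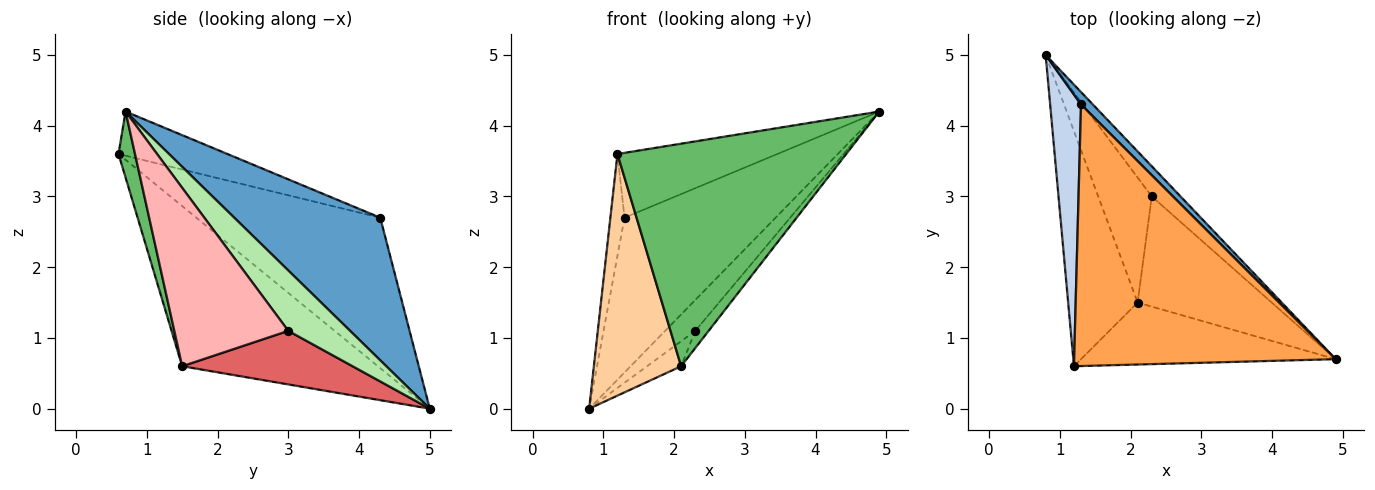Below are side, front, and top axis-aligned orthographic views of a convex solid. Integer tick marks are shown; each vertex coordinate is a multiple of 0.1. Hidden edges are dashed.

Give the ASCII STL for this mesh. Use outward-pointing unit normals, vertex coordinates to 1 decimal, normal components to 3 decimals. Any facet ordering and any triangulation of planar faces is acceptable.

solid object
 facet normal 0.694 0.718 0.058
  outer loop
   vertex 1.3 4.3 2.7
   vertex 4.9 0.7 4.2
   vertex 0.8 5.0 0.0
  endloop
 endfacet
 facet normal -0.977 0.075 0.200
  outer loop
   vertex 1.3 4.3 2.7
   vertex 0.8 5.0 0.0
   vertex 1.2 0.6 3.6
  endloop
 endfacet
 facet normal -0.162 0.237 0.958
  outer loop
   vertex 1.3 4.3 2.7
   vertex 1.2 0.6 3.6
   vertex 4.9 0.7 4.2
  endloop
 endfacet
 facet normal -0.849 -0.379 -0.368
  outer loop
   vertex 2.1 1.5 0.6
   vertex 1.2 0.6 3.6
   vertex 0.8 5.0 0.0
  endloop
 endfacet
 facet normal 0.069 -0.961 -0.268
  outer loop
   vertex 2.1 1.5 0.6
   vertex 4.9 0.7 4.2
   vertex 1.2 0.6 3.6
  endloop
 endfacet
 facet normal 0.826 0.403 -0.394
  outer loop
   vertex 2.3 3.0 1.1
   vertex 0.8 5.0 0.0
   vertex 4.9 0.7 4.2
  endloop
 endfacet
 facet normal 0.700 0.140 -0.700
  outer loop
   vertex 2.3 3.0 1.1
   vertex 2.1 1.5 0.6
   vertex 0.8 5.0 0.0
  endloop
 endfacet
 facet normal 0.796 0.093 -0.598
  outer loop
   vertex 2.3 3.0 1.1
   vertex 4.9 0.7 4.2
   vertex 2.1 1.5 0.6
  endloop
 endfacet
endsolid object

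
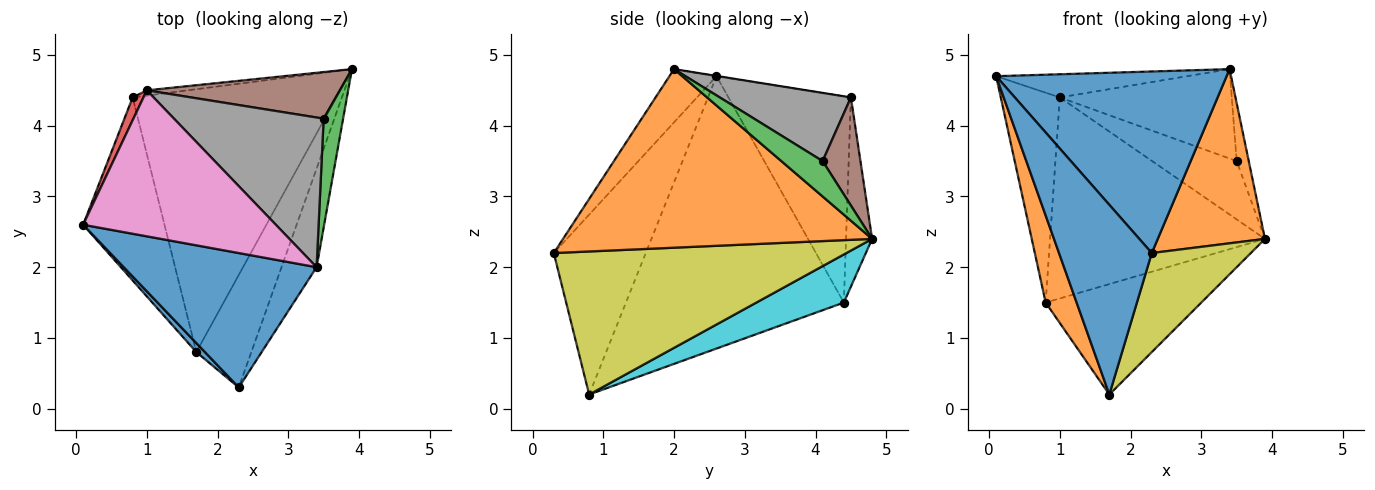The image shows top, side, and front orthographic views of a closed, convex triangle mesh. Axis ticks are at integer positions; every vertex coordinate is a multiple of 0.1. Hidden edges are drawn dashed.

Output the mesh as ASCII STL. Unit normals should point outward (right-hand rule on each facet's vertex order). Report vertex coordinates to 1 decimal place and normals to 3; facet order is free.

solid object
 facet normal -0.162 -0.793 0.587
  outer loop
   vertex 3.4 2.0 4.8
   vertex 0.1 2.6 4.7
   vertex 2.3 0.3 2.2
  endloop
 endfacet
 facet normal 0.929 -0.322 -0.182
  outer loop
   vertex 3.4 2.0 4.8
   vertex 2.3 0.3 2.2
   vertex 3.9 4.8 2.4
  endloop
 endfacet
 facet normal 0.849 0.249 0.467
  outer loop
   vertex 3.5 4.1 3.5
   vertex 3.4 2.0 4.8
   vertex 3.9 4.8 2.4
  endloop
 endfacet
 facet normal -0.900 0.434 0.047
  outer loop
   vertex 1.0 4.5 4.4
   vertex 0.8 4.4 1.5
   vertex 0.1 2.6 4.7
  endloop
 endfacet
 facet normal -0.121 0.992 -0.026
  outer loop
   vertex 1.0 4.5 4.4
   vertex 3.9 4.8 2.4
   vertex 0.8 4.4 1.5
  endloop
 endfacet
 facet normal 0.330 0.737 0.589
  outer loop
   vertex 1.0 4.5 4.4
   vertex 3.5 4.1 3.5
   vertex 3.9 4.8 2.4
  endloop
 endfacet
 facet normal -0.001 0.157 0.988
  outer loop
   vertex 1.0 4.5 4.4
   vertex 0.1 2.6 4.7
   vertex 3.4 2.0 4.8
  endloop
 endfacet
 facet normal 0.364 0.478 0.800
  outer loop
   vertex 1.0 4.5 4.4
   vertex 3.4 2.0 4.8
   vertex 3.5 4.1 3.5
  endloop
 endfacet
 facet normal 0.890 -0.301 -0.342
  outer loop
   vertex 1.7 0.8 0.2
   vertex 3.9 4.8 2.4
   vertex 2.3 0.3 2.2
  endloop
 endfacet
 facet normal 0.213 0.378 -0.901
  outer loop
   vertex 1.7 0.8 0.2
   vertex 0.8 4.4 1.5
   vertex 3.9 4.8 2.4
  endloop
 endfacet
 facet normal -0.704 -0.710 0.034
  outer loop
   vertex 1.7 0.8 0.2
   vertex 2.3 0.3 2.2
   vertex 0.1 2.6 4.7
  endloop
 endfacet
 facet normal -0.949 -0.135 -0.284
  outer loop
   vertex 1.7 0.8 0.2
   vertex 0.1 2.6 4.7
   vertex 0.8 4.4 1.5
  endloop
 endfacet
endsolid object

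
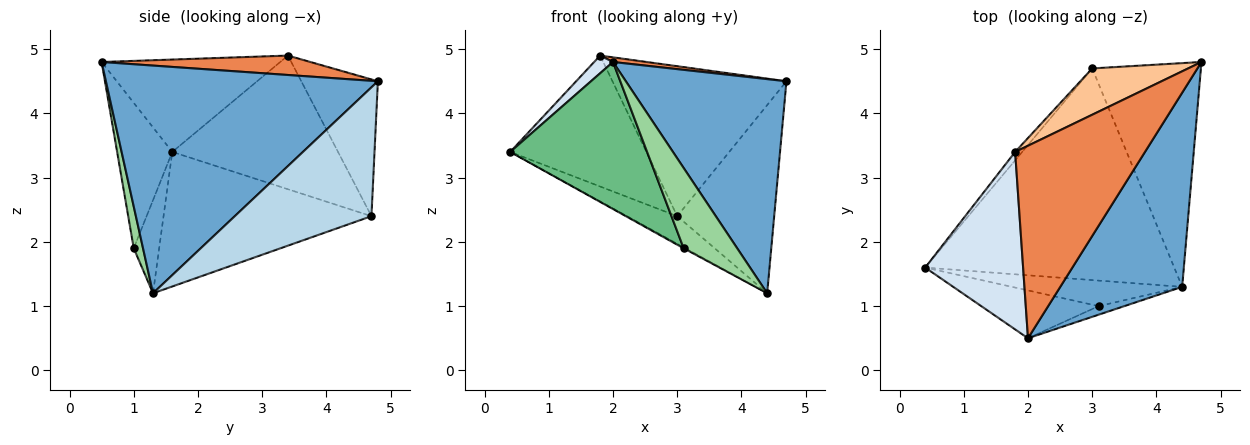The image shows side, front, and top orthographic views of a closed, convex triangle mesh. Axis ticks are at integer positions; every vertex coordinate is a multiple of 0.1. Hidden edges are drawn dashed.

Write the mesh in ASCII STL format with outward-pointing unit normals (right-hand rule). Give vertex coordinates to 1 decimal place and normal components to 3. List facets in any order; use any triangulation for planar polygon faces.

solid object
 facet normal 0.782 -0.462 0.419
  outer loop
   vertex 2.0 0.5 4.8
   vertex 4.4 1.3 1.2
   vertex 4.7 4.8 4.5
  endloop
 endfacet
 facet normal -0.472 0.114 -0.874
  outer loop
   vertex 3.0 4.7 2.4
   vertex 4.4 1.3 1.2
   vertex 0.4 1.6 3.4
  endloop
 endfacet
 facet normal 0.672 0.477 -0.567
  outer loop
   vertex 3.0 4.7 2.4
   vertex 4.7 4.8 4.5
   vertex 4.4 1.3 1.2
  endloop
 endfacet
 facet normal -0.684 -0.072 0.725
  outer loop
   vertex 1.8 3.4 4.9
   vertex 0.4 1.6 3.4
   vertex 2.0 0.5 4.8
  endloop
 endfacet
 facet normal 0.148 -0.024 0.989
  outer loop
   vertex 1.8 3.4 4.9
   vertex 2.0 0.5 4.8
   vertex 4.7 4.8 4.5
  endloop
 endfacet
 facet normal -0.772 0.634 -0.041
  outer loop
   vertex 1.8 3.4 4.9
   vertex 3.0 4.7 2.4
   vertex 0.4 1.6 3.4
  endloop
 endfacet
 facet normal -0.388 0.881 0.272
  outer loop
   vertex 1.8 3.4 4.9
   vertex 4.7 4.8 4.5
   vertex 3.0 4.7 2.4
  endloop
 endfacet
 facet normal -0.480 0.033 -0.877
  outer loop
   vertex 3.1 1.0 1.9
   vertex 0.4 1.6 3.4
   vertex 4.4 1.3 1.2
  endloop
 endfacet
 facet normal -0.358 -0.888 -0.289
  outer loop
   vertex 3.1 1.0 1.9
   vertex 2.0 0.5 4.8
   vertex 0.4 1.6 3.4
  endloop
 endfacet
 facet normal 0.170 -0.980 -0.105
  outer loop
   vertex 3.1 1.0 1.9
   vertex 4.4 1.3 1.2
   vertex 2.0 0.5 4.8
  endloop
 endfacet
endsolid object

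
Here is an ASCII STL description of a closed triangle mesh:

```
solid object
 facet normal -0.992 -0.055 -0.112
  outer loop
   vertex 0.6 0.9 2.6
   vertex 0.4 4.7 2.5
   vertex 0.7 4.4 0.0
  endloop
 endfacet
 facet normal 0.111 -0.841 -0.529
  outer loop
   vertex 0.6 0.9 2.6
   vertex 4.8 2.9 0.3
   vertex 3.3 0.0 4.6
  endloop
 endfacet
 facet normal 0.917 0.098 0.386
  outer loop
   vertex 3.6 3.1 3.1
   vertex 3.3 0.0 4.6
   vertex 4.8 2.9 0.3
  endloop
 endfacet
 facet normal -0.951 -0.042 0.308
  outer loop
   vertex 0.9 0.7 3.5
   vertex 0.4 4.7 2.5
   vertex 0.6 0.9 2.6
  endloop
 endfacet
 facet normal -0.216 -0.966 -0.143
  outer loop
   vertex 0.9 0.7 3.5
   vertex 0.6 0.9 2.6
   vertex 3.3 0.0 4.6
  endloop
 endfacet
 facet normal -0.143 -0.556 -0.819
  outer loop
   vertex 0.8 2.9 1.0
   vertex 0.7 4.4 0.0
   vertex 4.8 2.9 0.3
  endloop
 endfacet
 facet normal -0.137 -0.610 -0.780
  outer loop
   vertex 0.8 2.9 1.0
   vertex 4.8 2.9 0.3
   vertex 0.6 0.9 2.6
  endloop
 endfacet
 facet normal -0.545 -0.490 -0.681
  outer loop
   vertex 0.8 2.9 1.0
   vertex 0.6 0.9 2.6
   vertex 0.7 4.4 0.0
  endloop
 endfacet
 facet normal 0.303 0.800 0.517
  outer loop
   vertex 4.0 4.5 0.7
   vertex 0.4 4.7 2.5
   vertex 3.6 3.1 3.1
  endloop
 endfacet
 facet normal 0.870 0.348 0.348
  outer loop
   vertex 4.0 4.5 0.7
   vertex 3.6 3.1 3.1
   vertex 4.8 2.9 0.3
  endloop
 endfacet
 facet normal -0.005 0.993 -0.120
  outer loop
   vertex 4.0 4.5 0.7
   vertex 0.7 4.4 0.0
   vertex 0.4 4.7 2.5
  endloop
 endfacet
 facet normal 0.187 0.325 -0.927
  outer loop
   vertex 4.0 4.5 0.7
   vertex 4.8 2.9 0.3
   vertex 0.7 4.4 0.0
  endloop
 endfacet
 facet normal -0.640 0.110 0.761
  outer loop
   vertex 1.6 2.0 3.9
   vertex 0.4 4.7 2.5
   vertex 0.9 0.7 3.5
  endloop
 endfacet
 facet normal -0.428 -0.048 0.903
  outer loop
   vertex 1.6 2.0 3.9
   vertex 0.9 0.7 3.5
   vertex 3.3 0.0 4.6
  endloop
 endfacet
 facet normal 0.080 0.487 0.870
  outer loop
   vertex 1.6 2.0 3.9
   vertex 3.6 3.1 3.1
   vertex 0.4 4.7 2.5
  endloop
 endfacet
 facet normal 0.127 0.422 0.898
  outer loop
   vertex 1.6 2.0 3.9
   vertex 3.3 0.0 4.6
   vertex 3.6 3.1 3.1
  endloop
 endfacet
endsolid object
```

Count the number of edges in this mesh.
24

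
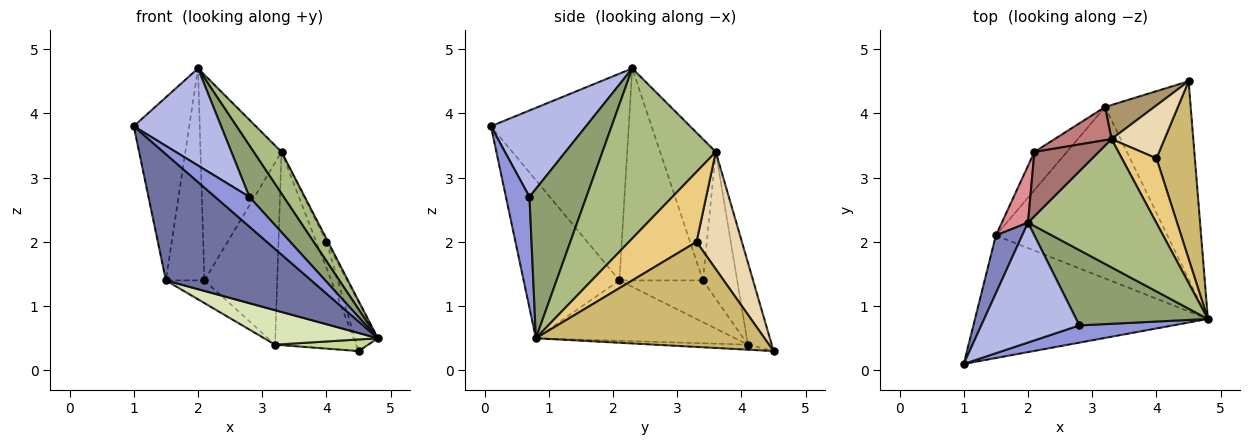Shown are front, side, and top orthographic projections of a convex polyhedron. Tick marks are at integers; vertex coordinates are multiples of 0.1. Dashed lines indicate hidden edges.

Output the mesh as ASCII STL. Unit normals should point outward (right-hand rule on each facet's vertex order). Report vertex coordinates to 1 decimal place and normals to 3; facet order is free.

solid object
 facet normal -0.427 -0.649 -0.630
  outer loop
   vertex 1.5 2.1 1.4
   vertex 4.8 0.8 0.5
   vertex 1.0 0.1 3.8
  endloop
 endfacet
 facet normal -0.921 0.371 0.117
  outer loop
   vertex 1.5 2.1 1.4
   vertex 1.0 0.1 3.8
   vertex 2.0 2.3 4.7
  endloop
 endfacet
 facet normal 0.511 -0.744 0.431
  outer loop
   vertex 2.8 0.7 2.7
   vertex 1.0 0.1 3.8
   vertex 4.8 0.8 0.5
  endloop
 endfacet
 facet normal 0.565 -0.519 0.641
  outer loop
   vertex 2.8 0.7 2.7
   vertex 2.0 2.3 4.7
   vertex 1.0 0.1 3.8
  endloop
 endfacet
 facet normal 0.684 -0.412 0.603
  outer loop
   vertex 2.8 0.7 2.7
   vertex 4.8 0.8 0.5
   vertex 2.0 2.3 4.7
  endloop
 endfacet
 facet normal 0.783 -0.192 0.591
  outer loop
   vertex 3.3 3.6 3.4
   vertex 2.0 2.3 4.7
   vertex 4.8 0.8 0.5
  endloop
 endfacet
 facet normal -0.059 -0.059 -0.997
  outer loop
   vertex 3.2 4.1 0.4
   vertex 4.5 4.5 0.3
   vertex 4.8 0.8 0.5
  endloop
 endfacet
 facet normal -0.326 -0.186 -0.927
  outer loop
   vertex 3.2 4.1 0.4
   vertex 4.8 0.8 0.5
   vertex 1.5 2.1 1.4
  endloop
 endfacet
 facet normal -0.278 0.946 0.167
  outer loop
   vertex 3.2 4.1 0.4
   vertex 3.3 3.6 3.4
   vertex 4.5 4.5 0.3
  endloop
 endfacet
 facet normal 0.935 0.094 0.342
  outer loop
   vertex 4.0 3.3 2.0
   vertex 4.8 0.8 0.5
   vertex 4.5 4.5 0.3
  endloop
 endfacet
 facet normal 0.896 0.021 0.444
  outer loop
   vertex 4.0 3.3 2.0
   vertex 3.3 3.6 3.4
   vertex 4.8 0.8 0.5
  endloop
 endfacet
 facet normal 0.893 0.200 0.404
  outer loop
   vertex 4.0 3.3 2.0
   vertex 4.5 4.5 0.3
   vertex 3.3 3.6 3.4
  endloop
 endfacet
 facet normal -0.549 0.798 0.249
  outer loop
   vertex 2.1 3.4 1.4
   vertex 2.0 2.3 4.7
   vertex 3.3 3.6 3.4
  endloop
 endfacet
 facet normal -0.420 0.893 0.163
  outer loop
   vertex 2.1 3.4 1.4
   vertex 3.3 3.6 3.4
   vertex 3.2 4.1 0.4
  endloop
 endfacet
 facet normal -0.902 0.416 0.111
  outer loop
   vertex 2.1 3.4 1.4
   vertex 1.5 2.1 1.4
   vertex 2.0 2.3 4.7
  endloop
 endfacet
 facet normal -0.742 0.342 -0.576
  outer loop
   vertex 2.1 3.4 1.4
   vertex 3.2 4.1 0.4
   vertex 1.5 2.1 1.4
  endloop
 endfacet
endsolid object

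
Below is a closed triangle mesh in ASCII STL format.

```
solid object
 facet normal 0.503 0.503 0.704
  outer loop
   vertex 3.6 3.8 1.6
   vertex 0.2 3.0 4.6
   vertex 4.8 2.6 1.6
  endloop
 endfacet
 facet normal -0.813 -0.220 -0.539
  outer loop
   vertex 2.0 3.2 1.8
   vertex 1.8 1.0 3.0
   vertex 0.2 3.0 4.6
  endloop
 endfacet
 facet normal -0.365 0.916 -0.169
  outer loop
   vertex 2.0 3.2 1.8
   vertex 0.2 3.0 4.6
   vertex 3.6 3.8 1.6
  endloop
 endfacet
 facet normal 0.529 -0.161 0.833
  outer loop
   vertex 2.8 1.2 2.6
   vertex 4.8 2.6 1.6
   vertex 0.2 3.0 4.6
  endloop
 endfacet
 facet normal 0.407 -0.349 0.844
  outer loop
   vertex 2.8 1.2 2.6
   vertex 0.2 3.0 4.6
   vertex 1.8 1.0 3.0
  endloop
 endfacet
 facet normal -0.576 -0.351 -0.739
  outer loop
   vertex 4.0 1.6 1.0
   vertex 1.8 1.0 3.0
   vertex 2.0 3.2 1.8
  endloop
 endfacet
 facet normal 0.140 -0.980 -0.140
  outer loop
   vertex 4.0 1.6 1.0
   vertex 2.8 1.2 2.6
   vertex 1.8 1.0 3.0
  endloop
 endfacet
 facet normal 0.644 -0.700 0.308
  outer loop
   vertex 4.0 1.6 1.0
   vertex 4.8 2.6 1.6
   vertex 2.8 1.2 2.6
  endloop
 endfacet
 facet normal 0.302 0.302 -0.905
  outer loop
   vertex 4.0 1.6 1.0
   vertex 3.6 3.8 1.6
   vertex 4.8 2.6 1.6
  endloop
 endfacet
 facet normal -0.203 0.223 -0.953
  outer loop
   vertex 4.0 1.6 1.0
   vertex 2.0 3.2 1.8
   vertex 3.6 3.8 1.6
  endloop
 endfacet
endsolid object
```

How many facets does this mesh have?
10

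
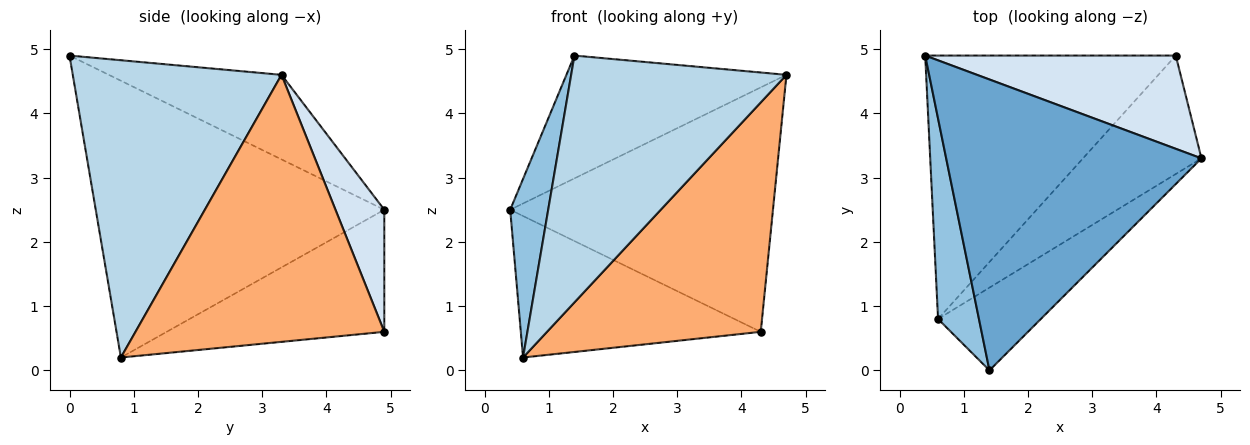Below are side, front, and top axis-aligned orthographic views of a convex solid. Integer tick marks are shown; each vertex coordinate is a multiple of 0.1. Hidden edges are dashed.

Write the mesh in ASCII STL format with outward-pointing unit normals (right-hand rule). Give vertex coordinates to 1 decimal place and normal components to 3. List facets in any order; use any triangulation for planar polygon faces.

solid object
 facet normal -0.292 0.372 0.881
  outer loop
   vertex 1.4 0.0 4.9
   vertex 4.7 3.3 4.6
   vertex 0.4 4.9 2.5
  endloop
 endfacet
 facet normal -0.981 -0.129 0.145
  outer loop
   vertex 0.6 0.8 0.2
   vertex 1.4 0.0 4.9
   vertex 0.4 4.9 2.5
  endloop
 endfacet
 facet normal 0.677 -0.698 -0.234
  outer loop
   vertex 0.6 0.8 0.2
   vertex 4.7 3.3 4.6
   vertex 1.4 0.0 4.9
  endloop
 endfacet
 facet normal 0.171 0.921 0.351
  outer loop
   vertex 4.3 4.9 0.6
   vertex 0.4 4.9 2.5
   vertex 4.7 3.3 4.6
  endloop
 endfacet
 facet normal -0.394 0.435 -0.810
  outer loop
   vertex 4.3 4.9 0.6
   vertex 0.6 0.8 0.2
   vertex 0.4 4.9 2.5
  endloop
 endfacet
 facet normal 0.719 -0.618 -0.319
  outer loop
   vertex 4.3 4.9 0.6
   vertex 4.7 3.3 4.6
   vertex 0.6 0.8 0.2
  endloop
 endfacet
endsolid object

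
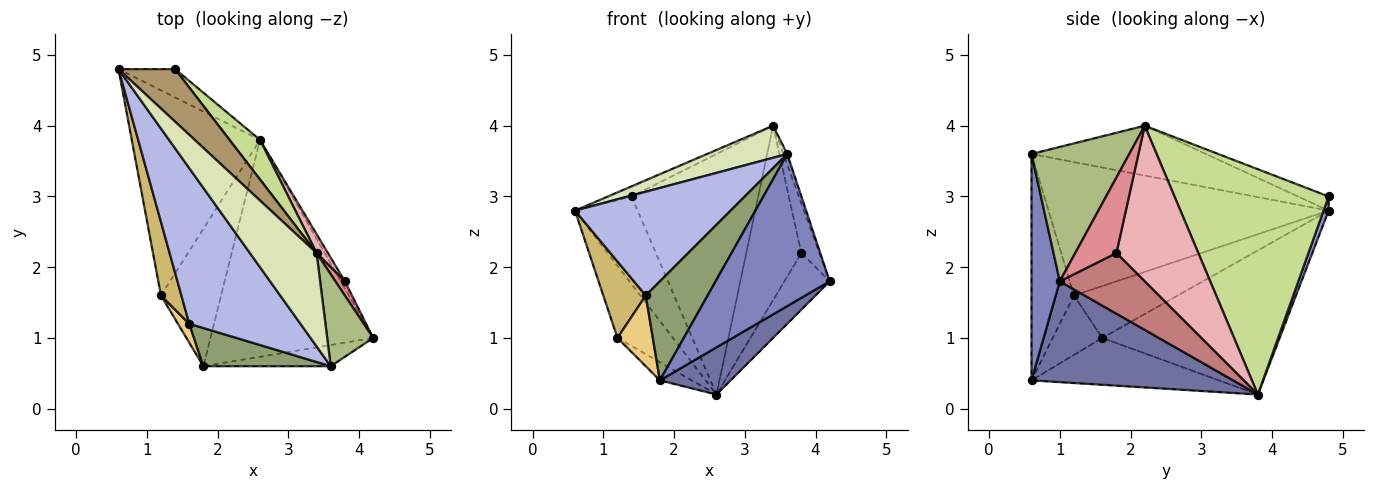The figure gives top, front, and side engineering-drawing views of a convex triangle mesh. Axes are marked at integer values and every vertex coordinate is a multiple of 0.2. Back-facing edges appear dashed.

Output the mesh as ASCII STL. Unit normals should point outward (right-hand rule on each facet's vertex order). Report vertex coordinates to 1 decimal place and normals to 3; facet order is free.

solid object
 facet normal 0.518 -0.182 -0.836
  outer loop
   vertex 2.6 3.8 0.2
   vertex 4.2 1.0 1.8
   vertex 1.8 0.6 0.4
  endloop
 endfacet
 facet normal 0.239 -0.962 -0.134
  outer loop
   vertex 3.6 0.6 3.6
   vertex 1.8 0.6 0.4
   vertex 4.2 1.0 1.8
  endloop
 endfacet
 facet normal 0.077 0.949 -0.306
  outer loop
   vertex 1.4 4.8 3.0
   vertex 2.6 3.8 0.2
   vertex 0.6 4.8 2.8
  endloop
 endfacet
 facet normal -0.707 -0.393 0.589
  outer loop
   vertex 1.6 1.2 1.6
   vertex 3.6 0.6 3.6
   vertex 0.6 4.8 2.8
  endloop
 endfacet
 facet normal -0.539 -0.786 0.303
  outer loop
   vertex 1.6 1.2 1.6
   vertex 1.8 0.6 0.4
   vertex 3.6 0.6 3.6
  endloop
 endfacet
 facet normal 0.946 0.037 0.323
  outer loop
   vertex 3.4 2.2 4.0
   vertex 3.6 0.6 3.6
   vertex 4.2 1.0 1.8
  endloop
 endfacet
 facet normal 0.769 0.631 0.104
  outer loop
   vertex 3.4 2.2 4.0
   vertex 2.6 3.8 0.2
   vertex 1.4 4.8 3.0
  endloop
 endfacet
 facet normal -0.577 -0.265 0.772
  outer loop
   vertex 3.4 2.2 4.0
   vertex 0.6 4.8 2.8
   vertex 3.6 0.6 3.6
  endloop
 endfacet
 facet normal -0.238 0.183 0.954
  outer loop
   vertex 3.4 2.2 4.0
   vertex 1.4 4.8 3.0
   vertex 0.6 4.8 2.8
  endloop
 endfacet
 facet normal -0.870 -0.356 0.343
  outer loop
   vertex 1.2 1.6 1.0
   vertex 1.6 1.2 1.6
   vertex 0.6 4.8 2.8
  endloop
 endfacet
 facet normal -0.804 -0.574 0.153
  outer loop
   vertex 1.2 1.6 1.0
   vertex 1.8 0.6 0.4
   vertex 1.6 1.2 1.6
  endloop
 endfacet
 facet normal -0.728 0.228 -0.647
  outer loop
   vertex 1.2 1.6 1.0
   vertex 0.6 4.8 2.8
   vertex 2.6 3.8 0.2
  endloop
 endfacet
 facet normal -0.611 0.104 -0.784
  outer loop
   vertex 1.2 1.6 1.0
   vertex 2.6 3.8 0.2
   vertex 1.8 0.6 0.4
  endloop
 endfacet
 facet normal 0.881 0.470 -0.059
  outer loop
   vertex 3.8 1.8 2.2
   vertex 4.2 1.0 1.8
   vertex 2.6 3.8 0.2
  endloop
 endfacet
 facet normal 0.910 0.398 0.114
  outer loop
   vertex 3.8 1.8 2.2
   vertex 3.4 2.2 4.0
   vertex 4.2 1.0 1.8
  endloop
 endfacet
 facet normal 0.828 0.557 0.060
  outer loop
   vertex 3.8 1.8 2.2
   vertex 2.6 3.8 0.2
   vertex 3.4 2.2 4.0
  endloop
 endfacet
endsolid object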